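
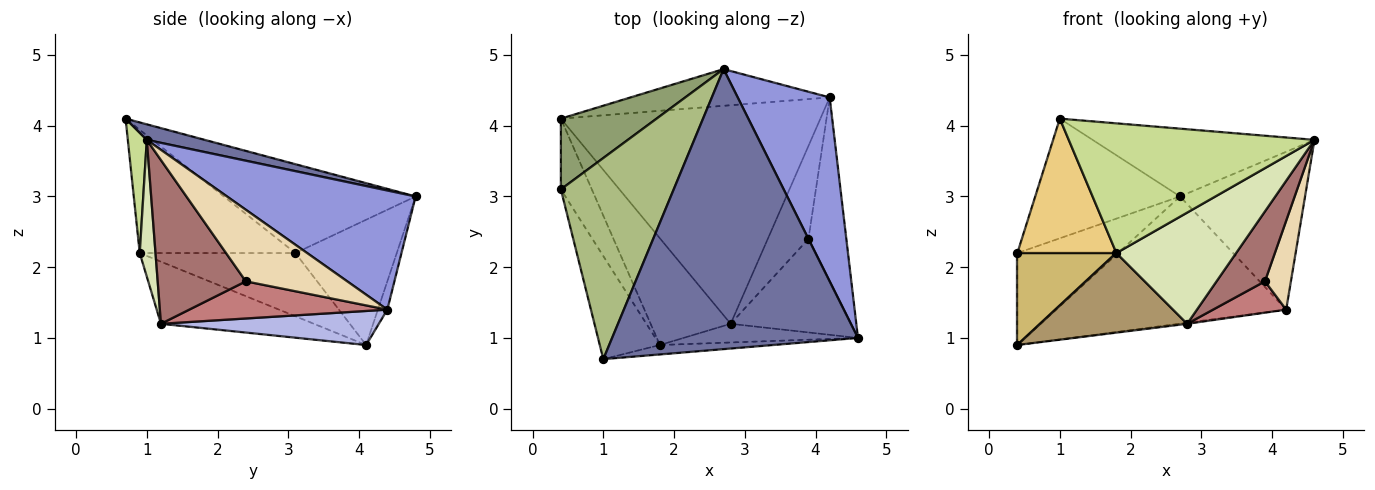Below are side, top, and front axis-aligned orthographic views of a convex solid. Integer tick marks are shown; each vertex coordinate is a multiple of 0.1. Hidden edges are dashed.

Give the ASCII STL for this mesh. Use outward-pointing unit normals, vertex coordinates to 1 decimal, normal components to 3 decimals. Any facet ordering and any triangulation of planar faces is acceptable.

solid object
 facet normal 0.061 0.235 0.970
  outer loop
   vertex 2.7 4.8 3.0
   vertex 1.0 0.7 4.1
   vertex 4.6 1.0 3.8
  endloop
 endfacet
 facet normal -0.039 0.960 -0.277
  outer loop
   vertex 4.2 4.4 1.4
   vertex 0.4 4.1 0.9
   vertex 2.7 4.8 3.0
  endloop
 endfacet
 facet normal 0.701 0.464 0.541
  outer loop
   vertex 4.2 4.4 1.4
   vertex 2.7 4.8 3.0
   vertex 4.6 1.0 3.8
  endloop
 endfacet
 facet normal 0.130 0.005 -0.991
  outer loop
   vertex 2.8 1.2 1.2
   vertex 0.4 4.1 0.9
   vertex 4.2 4.4 1.4
  endloop
 endfacet
 facet normal -0.624 0.620 0.477
  outer loop
   vertex 0.4 3.1 2.2
   vertex 2.7 4.8 3.0
   vertex 0.4 4.1 0.9
  endloop
 endfacet
 facet normal -0.560 0.423 0.712
  outer loop
   vertex 0.4 3.1 2.2
   vertex 1.0 0.7 4.1
   vertex 2.7 4.8 3.0
  endloop
 endfacet
 facet normal 0.077 -0.994 -0.072
  outer loop
   vertex 1.8 0.9 2.2
   vertex 4.6 1.0 3.8
   vertex 1.0 0.7 4.1
  endloop
 endfacet
 facet normal 0.129 -0.978 -0.164
  outer loop
   vertex 1.8 0.9 2.2
   vertex 2.8 1.2 1.2
   vertex 4.6 1.0 3.8
  endloop
 endfacet
 facet normal -0.528 -0.508 -0.681
  outer loop
   vertex 1.8 0.9 2.2
   vertex 0.4 4.1 0.9
   vertex 2.8 1.2 1.2
  endloop
 endfacet
 facet normal -0.780 -0.496 -0.382
  outer loop
   vertex 1.8 0.9 2.2
   vertex 0.4 3.1 2.2
   vertex 0.4 4.1 0.9
  endloop
 endfacet
 facet normal -0.780 -0.496 -0.381
  outer loop
   vertex 1.8 0.9 2.2
   vertex 1.0 0.7 4.1
   vertex 0.4 3.1 2.2
  endloop
 endfacet
 facet normal 0.862 -0.221 -0.456
  outer loop
   vertex 3.9 2.4 1.8
   vertex 4.2 4.4 1.4
   vertex 4.6 1.0 3.8
  endloop
 endfacet
 facet normal 0.737 -0.405 -0.541
  outer loop
   vertex 3.9 2.4 1.8
   vertex 4.6 1.0 3.8
   vertex 2.8 1.2 1.2
  endloop
 endfacet
 facet normal 0.654 -0.241 -0.717
  outer loop
   vertex 3.9 2.4 1.8
   vertex 2.8 1.2 1.2
   vertex 4.2 4.4 1.4
  endloop
 endfacet
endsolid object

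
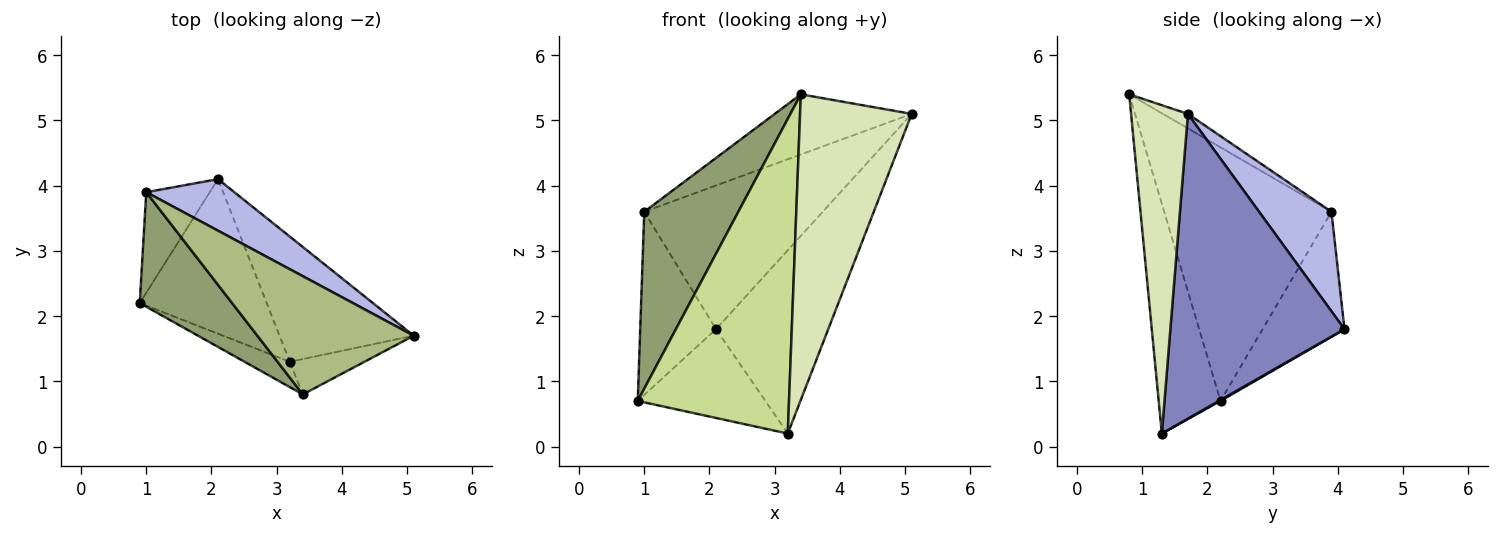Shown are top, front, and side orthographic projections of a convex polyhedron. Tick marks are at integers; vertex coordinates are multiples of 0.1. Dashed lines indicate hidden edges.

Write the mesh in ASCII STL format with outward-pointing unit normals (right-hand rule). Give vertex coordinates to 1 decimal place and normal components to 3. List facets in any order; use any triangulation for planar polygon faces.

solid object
 facet normal 0.006 0.498 -0.867
  outer loop
   vertex 3.2 1.3 0.2
   vertex 0.9 2.2 0.7
   vertex 2.1 4.1 1.8
  endloop
 endfacet
 facet normal 0.788 0.508 -0.347
  outer loop
   vertex 3.2 1.3 0.2
   vertex 2.1 4.1 1.8
   vertex 5.1 1.7 5.1
  endloop
 endfacet
 facet normal -0.688 0.637 -0.349
  outer loop
   vertex 1.0 3.9 3.6
   vertex 2.1 4.1 1.8
   vertex 0.9 2.2 0.7
  endloop
 endfacet
 facet normal 0.356 0.879 0.316
  outer loop
   vertex 1.0 3.9 3.6
   vertex 5.1 1.7 5.1
   vertex 2.1 4.1 1.8
  endloop
 endfacet
 facet normal -0.831 -0.467 0.303
  outer loop
   vertex 3.4 0.8 5.4
   vertex 1.0 3.9 3.6
   vertex 0.9 2.2 0.7
  endloop
 endfacet
 facet normal -0.082 0.452 0.888
  outer loop
   vertex 3.4 0.8 5.4
   vertex 5.1 1.7 5.1
   vertex 1.0 3.9 3.6
  endloop
 endfacet
 facet normal -0.377 -0.923 -0.074
  outer loop
   vertex 3.4 0.8 5.4
   vertex 0.9 2.2 0.7
   vertex 3.2 1.3 0.2
  endloop
 endfacet
 facet normal 0.451 -0.886 -0.103
  outer loop
   vertex 3.4 0.8 5.4
   vertex 3.2 1.3 0.2
   vertex 5.1 1.7 5.1
  endloop
 endfacet
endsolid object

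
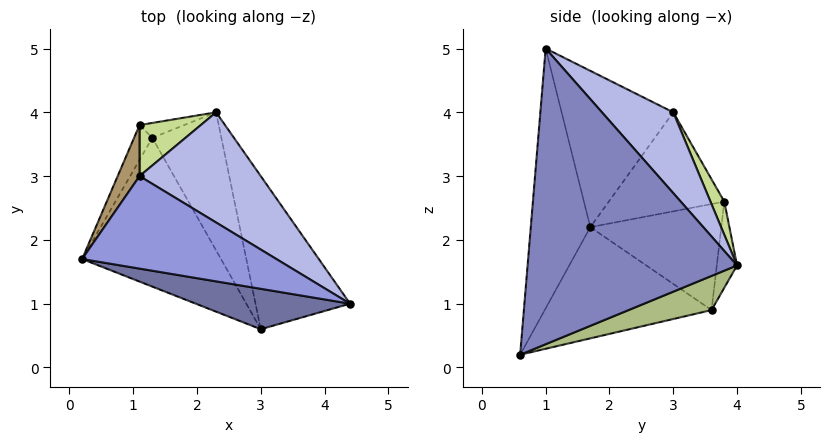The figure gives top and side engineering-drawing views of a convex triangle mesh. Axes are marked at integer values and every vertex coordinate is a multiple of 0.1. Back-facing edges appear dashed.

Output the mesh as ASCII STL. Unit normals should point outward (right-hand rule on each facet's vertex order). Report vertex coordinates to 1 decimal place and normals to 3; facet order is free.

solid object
 facet normal -0.263 -0.952 0.156
  outer loop
   vertex 3.0 0.6 0.2
   vertex 4.4 1.0 5.0
   vertex 0.2 1.7 2.2
  endloop
 endfacet
 facet normal 0.907 0.306 -0.290
  outer loop
   vertex 3.0 0.6 0.2
   vertex 2.3 4.0 1.6
   vertex 4.4 1.0 5.0
  endloop
 endfacet
 facet normal -0.527 -0.542 0.655
  outer loop
   vertex 1.1 3.0 4.0
   vertex 0.2 1.7 2.2
   vertex 4.4 1.0 5.0
  endloop
 endfacet
 facet normal 0.333 0.800 0.500
  outer loop
   vertex 1.1 3.0 4.0
   vertex 4.4 1.0 5.0
   vertex 2.3 4.0 1.6
  endloop
 endfacet
 facet normal -0.616 -0.170 -0.769
  outer loop
   vertex 1.3 3.6 0.9
   vertex 3.0 0.6 0.2
   vertex 0.2 1.7 2.2
  endloop
 endfacet
 facet normal 0.403 0.418 -0.814
  outer loop
   vertex 1.3 3.6 0.9
   vertex 2.3 4.0 1.6
   vertex 3.0 0.6 0.2
  endloop
 endfacet
 facet normal 0.260 0.838 0.479
  outer loop
   vertex 1.1 3.8 2.6
   vertex 1.1 3.0 4.0
   vertex 2.3 4.0 1.6
  endloop
 endfacet
 facet normal -0.279 0.949 -0.144
  outer loop
   vertex 1.1 3.8 2.6
   vertex 2.3 4.0 1.6
   vertex 1.3 3.6 0.9
  endloop
 endfacet
 facet normal -0.914 0.353 0.202
  outer loop
   vertex 1.1 3.8 2.6
   vertex 0.2 1.7 2.2
   vertex 1.1 3.0 4.0
  endloop
 endfacet
 facet normal -0.897 0.414 -0.154
  outer loop
   vertex 1.1 3.8 2.6
   vertex 1.3 3.6 0.9
   vertex 0.2 1.7 2.2
  endloop
 endfacet
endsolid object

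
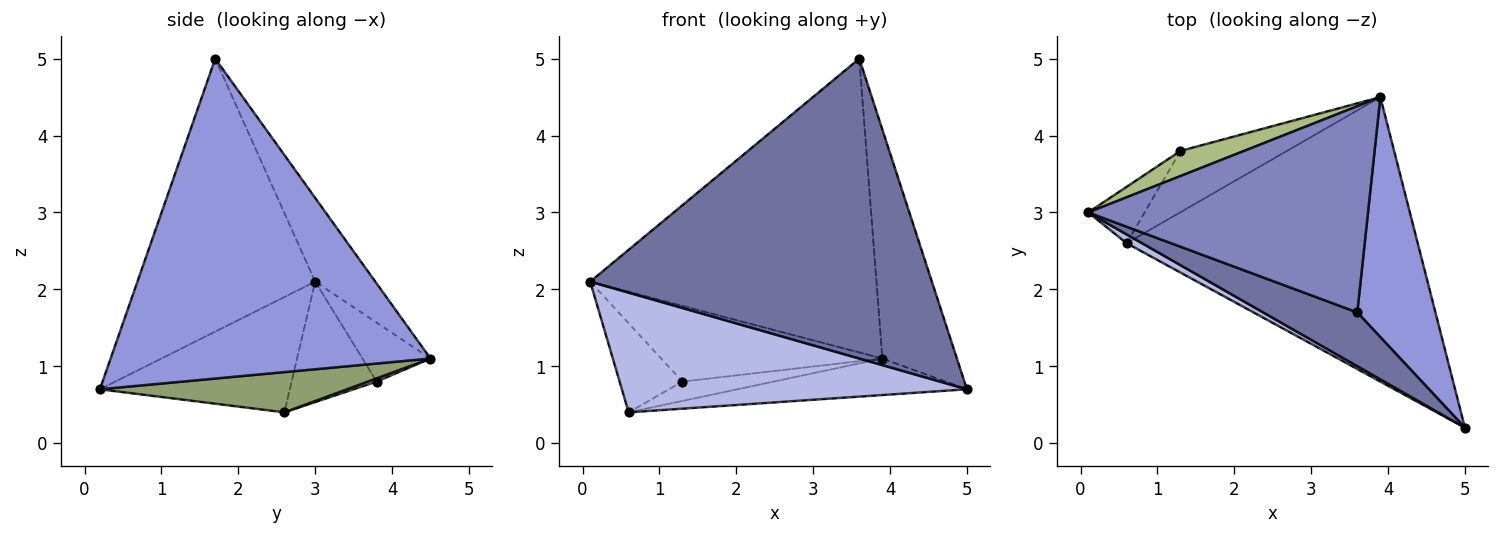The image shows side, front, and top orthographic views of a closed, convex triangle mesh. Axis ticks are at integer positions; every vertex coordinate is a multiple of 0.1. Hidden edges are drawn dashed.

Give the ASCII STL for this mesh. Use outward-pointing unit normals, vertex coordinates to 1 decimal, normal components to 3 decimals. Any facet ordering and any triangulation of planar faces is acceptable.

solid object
 facet normal -0.456 -0.876 0.157
  outer loop
   vertex 3.6 1.7 5.0
   vertex 0.1 3.0 2.1
   vertex 5.0 0.2 0.7
  endloop
 endfacet
 facet normal -0.169 0.807 0.566
  outer loop
   vertex 3.6 1.7 5.0
   vertex 3.9 4.5 1.1
   vertex 0.1 3.0 2.1
  endloop
 endfacet
 facet normal 0.947 0.221 0.231
  outer loop
   vertex 3.6 1.7 5.0
   vertex 5.0 0.2 0.7
   vertex 3.9 4.5 1.1
  endloop
 endfacet
 facet normal -0.481 -0.874 0.064
  outer loop
   vertex 0.6 2.6 0.4
   vertex 5.0 0.2 0.7
   vertex 0.1 3.0 2.1
  endloop
 endfacet
 facet normal 0.136 0.126 -0.983
  outer loop
   vertex 0.6 2.6 0.4
   vertex 3.9 4.5 1.1
   vertex 5.0 0.2 0.7
  endloop
 endfacet
 facet normal -0.280 0.911 0.302
  outer loop
   vertex 1.3 3.8 0.8
   vertex 0.1 3.0 2.1
   vertex 3.9 4.5 1.1
  endloop
 endfacet
 facet normal -0.753 0.556 -0.352
  outer loop
   vertex 1.3 3.8 0.8
   vertex 0.6 2.6 0.4
   vertex 0.1 3.0 2.1
  endloop
 endfacet
 facet normal 0.029 0.301 -0.953
  outer loop
   vertex 1.3 3.8 0.8
   vertex 3.9 4.5 1.1
   vertex 0.6 2.6 0.4
  endloop
 endfacet
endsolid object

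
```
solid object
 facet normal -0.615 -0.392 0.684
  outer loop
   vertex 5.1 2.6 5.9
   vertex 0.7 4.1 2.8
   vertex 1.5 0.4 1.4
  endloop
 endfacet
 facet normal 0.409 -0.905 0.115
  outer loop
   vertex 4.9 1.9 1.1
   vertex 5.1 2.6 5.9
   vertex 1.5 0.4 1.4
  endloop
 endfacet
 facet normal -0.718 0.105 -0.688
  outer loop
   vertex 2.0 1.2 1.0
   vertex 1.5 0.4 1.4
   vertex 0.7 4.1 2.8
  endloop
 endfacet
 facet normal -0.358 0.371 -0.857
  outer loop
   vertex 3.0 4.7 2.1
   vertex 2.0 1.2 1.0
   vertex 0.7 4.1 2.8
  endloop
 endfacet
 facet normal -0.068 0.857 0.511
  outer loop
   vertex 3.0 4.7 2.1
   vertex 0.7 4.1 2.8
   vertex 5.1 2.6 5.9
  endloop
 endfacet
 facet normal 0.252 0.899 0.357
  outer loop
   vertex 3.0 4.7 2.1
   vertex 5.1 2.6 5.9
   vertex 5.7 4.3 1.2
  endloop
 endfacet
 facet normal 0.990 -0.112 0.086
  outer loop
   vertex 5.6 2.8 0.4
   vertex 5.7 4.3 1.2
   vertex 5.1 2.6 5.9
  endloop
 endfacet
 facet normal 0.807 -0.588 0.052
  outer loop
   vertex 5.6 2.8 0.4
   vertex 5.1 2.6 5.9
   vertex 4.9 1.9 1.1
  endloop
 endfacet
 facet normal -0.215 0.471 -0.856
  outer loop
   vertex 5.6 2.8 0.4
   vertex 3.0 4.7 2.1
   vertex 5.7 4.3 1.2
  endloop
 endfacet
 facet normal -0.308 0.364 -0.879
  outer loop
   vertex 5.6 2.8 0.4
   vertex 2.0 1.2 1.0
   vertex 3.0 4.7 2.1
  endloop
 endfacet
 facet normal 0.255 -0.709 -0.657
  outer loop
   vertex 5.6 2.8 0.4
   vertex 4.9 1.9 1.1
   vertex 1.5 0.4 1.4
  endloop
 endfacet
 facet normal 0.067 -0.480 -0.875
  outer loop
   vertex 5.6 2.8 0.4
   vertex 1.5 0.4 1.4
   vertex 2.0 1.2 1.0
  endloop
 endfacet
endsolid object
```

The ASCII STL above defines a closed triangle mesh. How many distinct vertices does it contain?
8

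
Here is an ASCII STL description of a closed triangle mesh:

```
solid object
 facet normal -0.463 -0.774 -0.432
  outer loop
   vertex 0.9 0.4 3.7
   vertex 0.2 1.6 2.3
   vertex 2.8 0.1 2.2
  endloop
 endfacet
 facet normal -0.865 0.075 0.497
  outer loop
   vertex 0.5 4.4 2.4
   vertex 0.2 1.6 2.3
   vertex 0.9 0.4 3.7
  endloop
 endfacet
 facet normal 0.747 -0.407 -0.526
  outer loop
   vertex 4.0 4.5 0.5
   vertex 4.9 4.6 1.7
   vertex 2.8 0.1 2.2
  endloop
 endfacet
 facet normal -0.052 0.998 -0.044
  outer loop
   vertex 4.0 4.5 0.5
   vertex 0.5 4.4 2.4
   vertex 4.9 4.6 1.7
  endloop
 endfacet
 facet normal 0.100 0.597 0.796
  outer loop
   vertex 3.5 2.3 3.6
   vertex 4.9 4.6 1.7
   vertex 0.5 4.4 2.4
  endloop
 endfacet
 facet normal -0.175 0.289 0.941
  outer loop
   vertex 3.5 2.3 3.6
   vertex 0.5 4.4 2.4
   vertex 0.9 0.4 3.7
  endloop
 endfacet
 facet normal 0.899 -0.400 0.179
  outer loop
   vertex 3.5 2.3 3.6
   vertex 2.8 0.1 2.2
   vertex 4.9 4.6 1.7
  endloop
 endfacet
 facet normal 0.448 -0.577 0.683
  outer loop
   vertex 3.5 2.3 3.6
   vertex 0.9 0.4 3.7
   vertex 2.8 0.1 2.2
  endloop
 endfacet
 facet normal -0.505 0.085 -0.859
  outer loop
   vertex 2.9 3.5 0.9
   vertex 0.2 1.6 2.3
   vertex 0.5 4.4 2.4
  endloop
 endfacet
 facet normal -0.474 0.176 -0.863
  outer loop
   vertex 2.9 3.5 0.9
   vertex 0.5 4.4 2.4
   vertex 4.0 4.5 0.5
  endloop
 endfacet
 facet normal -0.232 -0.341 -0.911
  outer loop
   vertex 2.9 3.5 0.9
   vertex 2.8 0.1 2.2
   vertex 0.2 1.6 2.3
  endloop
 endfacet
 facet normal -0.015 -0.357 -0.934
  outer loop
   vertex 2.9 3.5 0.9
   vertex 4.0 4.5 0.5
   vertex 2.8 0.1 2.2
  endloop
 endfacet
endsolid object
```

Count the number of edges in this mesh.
18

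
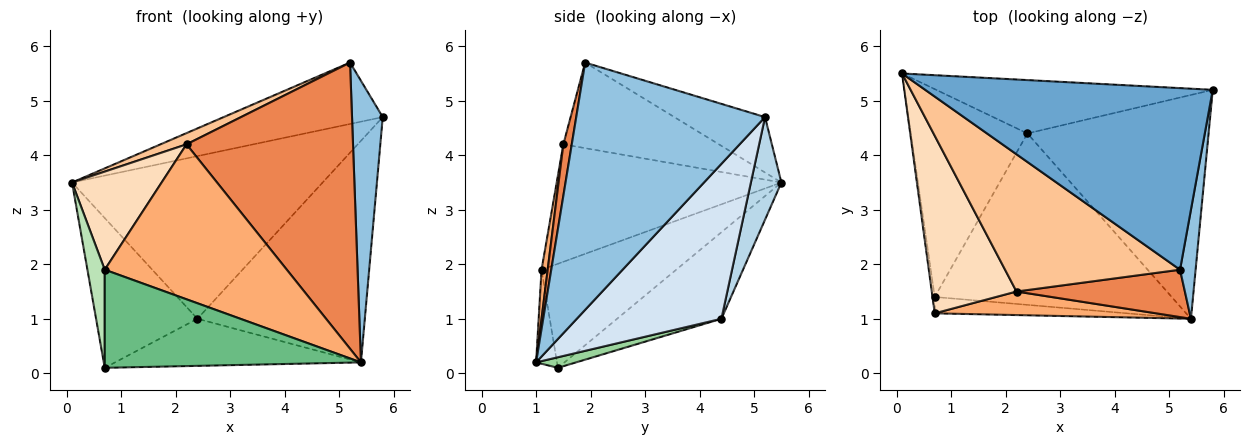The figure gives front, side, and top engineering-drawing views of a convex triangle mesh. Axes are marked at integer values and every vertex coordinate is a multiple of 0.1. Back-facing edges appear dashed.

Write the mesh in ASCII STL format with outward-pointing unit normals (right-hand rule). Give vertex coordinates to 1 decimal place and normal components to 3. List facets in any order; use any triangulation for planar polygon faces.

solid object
 facet normal -0.180 0.315 0.932
  outer loop
   vertex 5.2 1.9 5.7
   vertex 5.8 5.2 4.7
   vertex 0.1 5.5 3.5
  endloop
 endfacet
 facet normal 0.985 -0.160 0.062
  outer loop
   vertex 5.2 1.9 5.7
   vertex 5.4 1.0 0.2
   vertex 5.8 5.2 4.7
  endloop
 endfacet
 facet normal 0.115 0.944 -0.310
  outer loop
   vertex 2.4 4.4 1.0
   vertex 0.1 5.5 3.5
   vertex 5.8 5.2 4.7
  endloop
 endfacet
 facet normal 0.519 0.601 -0.607
  outer loop
   vertex 2.4 4.4 1.0
   vertex 5.8 5.2 4.7
   vertex 5.4 1.0 0.2
  endloop
 endfacet
 facet normal 0.050 -0.985 0.163
  outer loop
   vertex 2.2 1.5 4.2
   vertex 5.4 1.0 0.2
   vertex 5.2 1.9 5.7
  endloop
 endfacet
 facet normal 0.033 -0.988 0.150
  outer loop
   vertex 2.2 1.5 4.2
   vertex 0.7 1.1 1.9
   vertex 5.4 1.0 0.2
  endloop
 endfacet
 facet normal -0.438 -0.073 0.896
  outer loop
   vertex 2.2 1.5 4.2
   vertex 5.2 1.9 5.7
   vertex 0.1 5.5 3.5
  endloop
 endfacet
 facet normal -0.772 -0.308 0.557
  outer loop
   vertex 2.2 1.5 4.2
   vertex 0.1 5.5 3.5
   vertex 0.7 1.1 1.9
  endloop
 endfacet
 facet normal -0.080 -0.983 -0.164
  outer loop
   vertex 0.7 1.4 0.1
   vertex 5.4 1.0 0.2
   vertex 0.7 1.1 1.9
  endloop
 endfacet
 facet normal 0.043 0.265 -0.963
  outer loop
   vertex 0.7 1.4 0.1
   vertex 2.4 4.4 1.0
   vertex 5.4 1.0 0.2
  endloop
 endfacet
 facet normal -0.992 -0.127 -0.021
  outer loop
   vertex 0.7 1.4 0.1
   vertex 0.7 1.1 1.9
   vertex 0.1 5.5 3.5
  endloop
 endfacet
 facet normal -0.516 0.501 -0.695
  outer loop
   vertex 0.7 1.4 0.1
   vertex 0.1 5.5 3.5
   vertex 2.4 4.4 1.0
  endloop
 endfacet
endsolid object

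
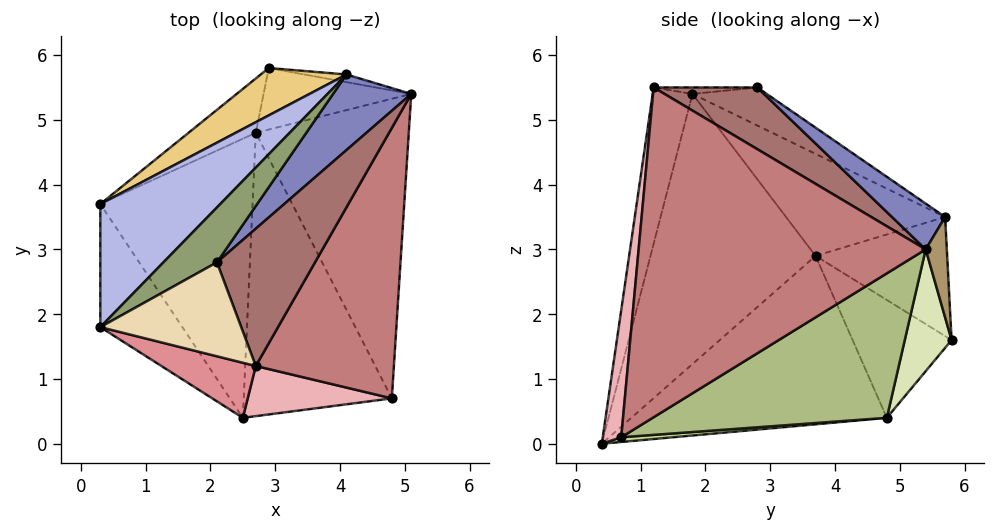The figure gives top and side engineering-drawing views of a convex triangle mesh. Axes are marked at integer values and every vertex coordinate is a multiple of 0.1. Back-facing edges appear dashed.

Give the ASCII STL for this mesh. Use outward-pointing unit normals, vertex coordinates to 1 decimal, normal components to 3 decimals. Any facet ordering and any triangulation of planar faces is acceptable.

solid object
 facet normal -0.739 0.094 -0.668
  outer loop
   vertex 2.7 4.8 0.4
   vertex 2.5 0.4 0.0
   vertex 0.3 3.7 2.9
  endloop
 endfacet
 facet normal 0.491 0.239 0.838
  outer loop
   vertex 4.1 5.7 3.5
   vertex 2.1 2.8 5.5
   vertex 5.1 5.4 3.0
  endloop
 endfacet
 facet normal -0.894 -0.357 -0.271
  outer loop
   vertex 0.3 1.8 5.4
   vertex 0.3 3.7 2.9
   vertex 2.5 0.4 0.0
  endloop
 endfacet
 facet normal -0.458 0.708 0.538
  outer loop
   vertex 0.3 1.8 5.4
   vertex 4.1 5.7 3.5
   vertex 0.3 3.7 2.9
  endloop
 endfacet
 facet normal -0.418 0.693 0.587
  outer loop
   vertex 0.3 1.8 5.4
   vertex 2.1 2.8 5.5
   vertex 4.1 5.7 3.5
  endloop
 endfacet
 facet normal 0.636 0.375 -0.674
  outer loop
   vertex 4.8 0.7 0.1
   vertex 2.7 4.8 0.4
   vertex 5.1 5.4 3.0
  endloop
 endfacet
 facet normal 0.032 0.089 -0.996
  outer loop
   vertex 4.8 0.7 0.1
   vertex 2.5 0.4 0.0
   vertex 2.7 4.8 0.4
  endloop
 endfacet
 facet normal 0.497 0.624 -0.603
  outer loop
   vertex 2.9 5.8 1.6
   vertex 5.1 5.4 3.0
   vertex 2.7 4.8 0.4
  endloop
 endfacet
 facet normal 0.239 0.966 -0.100
  outer loop
   vertex 2.9 5.8 1.6
   vertex 4.1 5.7 3.5
   vertex 5.1 5.4 3.0
  endloop
 endfacet
 facet normal -0.689 0.609 -0.393
  outer loop
   vertex 2.9 5.8 1.6
   vertex 2.7 4.8 0.4
   vertex 0.3 3.7 2.9
  endloop
 endfacet
 facet normal -0.479 0.807 0.345
  outer loop
   vertex 2.9 5.8 1.6
   vertex 0.3 3.7 2.9
   vertex 4.1 5.7 3.5
  endloop
 endfacet
 facet normal -0.046 -0.017 0.999
  outer loop
   vertex 2.7 1.2 5.5
   vertex 2.1 2.8 5.5
   vertex 0.3 1.8 5.4
  endloop
 endfacet
 facet normal 0.522 0.196 0.830
  outer loop
   vertex 2.7 1.2 5.5
   vertex 5.1 5.4 3.0
   vertex 2.1 2.8 5.5
  endloop
 endfacet
 facet normal 0.884 -0.285 0.370
  outer loop
   vertex 2.7 1.2 5.5
   vertex 4.8 0.7 0.1
   vertex 5.1 5.4 3.0
  endloop
 endfacet
 facet normal -0.246 -0.958 0.148
  outer loop
   vertex 2.7 1.2 5.5
   vertex 0.3 1.8 5.4
   vertex 2.5 0.4 0.0
  endloop
 endfacet
 facet normal 0.122 -0.983 0.139
  outer loop
   vertex 2.7 1.2 5.5
   vertex 2.5 0.4 0.0
   vertex 4.8 0.7 0.1
  endloop
 endfacet
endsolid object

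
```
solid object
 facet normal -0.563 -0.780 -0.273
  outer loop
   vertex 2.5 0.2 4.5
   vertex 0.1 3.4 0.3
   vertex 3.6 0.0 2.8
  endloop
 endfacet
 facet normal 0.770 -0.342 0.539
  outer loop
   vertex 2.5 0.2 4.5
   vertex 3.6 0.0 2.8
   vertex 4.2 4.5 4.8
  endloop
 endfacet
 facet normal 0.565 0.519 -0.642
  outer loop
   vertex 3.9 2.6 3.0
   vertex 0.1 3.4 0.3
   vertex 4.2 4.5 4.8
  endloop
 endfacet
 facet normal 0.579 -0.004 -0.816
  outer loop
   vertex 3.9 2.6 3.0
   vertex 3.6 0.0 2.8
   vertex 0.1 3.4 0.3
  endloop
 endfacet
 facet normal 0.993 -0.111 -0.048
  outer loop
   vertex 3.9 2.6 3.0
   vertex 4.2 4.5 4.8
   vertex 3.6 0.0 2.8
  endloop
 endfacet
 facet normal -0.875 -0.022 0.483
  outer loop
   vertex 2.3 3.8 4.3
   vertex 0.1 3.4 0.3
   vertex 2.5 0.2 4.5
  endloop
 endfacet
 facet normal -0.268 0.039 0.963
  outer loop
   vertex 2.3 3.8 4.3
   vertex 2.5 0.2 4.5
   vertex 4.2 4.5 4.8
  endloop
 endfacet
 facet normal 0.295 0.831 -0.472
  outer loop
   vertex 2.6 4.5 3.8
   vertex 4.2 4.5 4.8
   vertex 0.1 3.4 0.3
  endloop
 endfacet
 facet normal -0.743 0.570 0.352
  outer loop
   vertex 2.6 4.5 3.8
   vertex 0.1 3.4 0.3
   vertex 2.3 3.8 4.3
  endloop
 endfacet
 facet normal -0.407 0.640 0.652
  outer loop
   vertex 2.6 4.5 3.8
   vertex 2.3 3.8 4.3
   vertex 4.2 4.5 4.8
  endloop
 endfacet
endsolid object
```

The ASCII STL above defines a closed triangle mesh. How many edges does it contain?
15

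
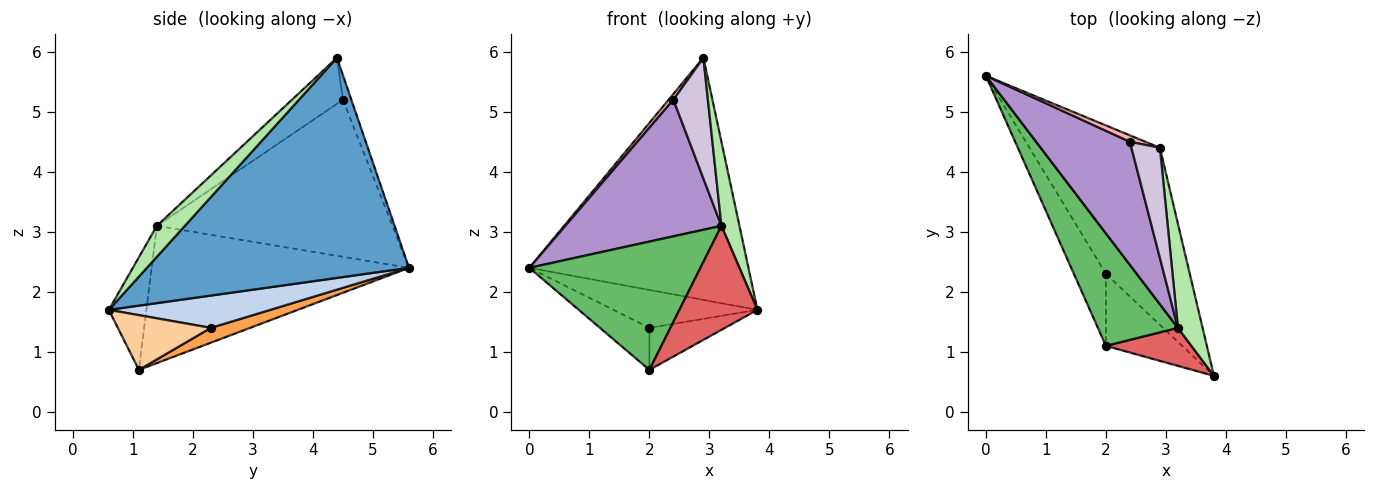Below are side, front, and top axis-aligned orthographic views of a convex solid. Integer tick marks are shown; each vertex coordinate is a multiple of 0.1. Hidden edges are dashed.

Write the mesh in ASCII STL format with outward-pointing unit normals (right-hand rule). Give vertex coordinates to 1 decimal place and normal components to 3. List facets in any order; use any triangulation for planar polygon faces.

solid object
 facet normal 0.708 0.592 -0.384
  outer loop
   vertex 2.9 4.4 5.9
   vertex 3.8 0.6 1.7
   vertex 0.0 5.6 2.4
  endloop
 endfacet
 facet normal 0.610 0.544 -0.576
  outer loop
   vertex 2.0 2.3 1.4
   vertex 0.0 5.6 2.4
   vertex 3.8 0.6 1.7
  endloop
 endfacet
 facet normal 0.371 0.468 -0.802
  outer loop
   vertex 2.0 2.3 1.4
   vertex 2.0 1.1 0.7
   vertex 0.0 5.6 2.4
  endloop
 endfacet
 facet normal 0.527 0.428 -0.734
  outer loop
   vertex 2.0 2.3 1.4
   vertex 3.8 0.6 1.7
   vertex 2.0 1.1 0.7
  endloop
 endfacet
 facet normal -0.749 -0.498 0.437
  outer loop
   vertex 3.2 1.4 3.1
   vertex 0.0 5.6 2.4
   vertex 2.0 1.1 0.7
  endloop
 endfacet
 facet normal 0.699 -0.449 0.556
  outer loop
   vertex 3.2 1.4 3.1
   vertex 3.8 0.6 1.7
   vertex 2.9 4.4 5.9
  endloop
 endfacet
 facet normal -0.412 -0.856 0.313
  outer loop
   vertex 3.2 1.4 3.1
   vertex 2.0 1.1 0.7
   vertex 3.8 0.6 1.7
  endloop
 endfacet
 facet normal -0.761 -0.435 0.481
  outer loop
   vertex 2.4 4.5 5.2
   vertex 2.9 4.4 5.9
   vertex 0.0 5.6 2.4
  endloop
 endfacet
 facet normal -0.746 -0.494 0.446
  outer loop
   vertex 2.4 4.5 5.2
   vertex 0.0 5.6 2.4
   vertex 3.2 1.4 3.1
  endloop
 endfacet
 facet normal -0.737 -0.499 0.455
  outer loop
   vertex 2.4 4.5 5.2
   vertex 3.2 1.4 3.1
   vertex 2.9 4.4 5.9
  endloop
 endfacet
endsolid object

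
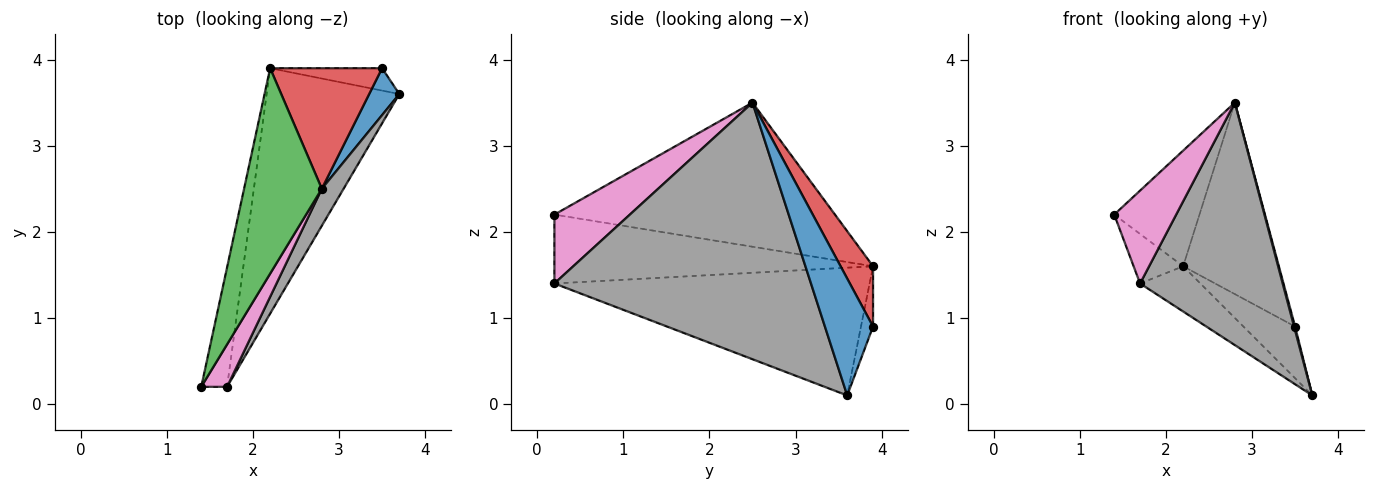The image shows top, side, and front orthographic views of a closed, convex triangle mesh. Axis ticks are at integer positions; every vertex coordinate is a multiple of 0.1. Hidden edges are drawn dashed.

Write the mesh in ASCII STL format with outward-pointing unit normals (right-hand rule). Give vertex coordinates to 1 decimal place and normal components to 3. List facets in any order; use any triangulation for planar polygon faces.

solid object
 facet normal 0.968 -0.020 0.250
  outer loop
   vertex 2.8 2.5 3.5
   vertex 3.7 3.6 0.1
   vertex 3.5 3.9 0.9
  endloop
 endfacet
 facet normal -0.209 0.897 -0.389
  outer loop
   vertex 2.2 3.9 1.6
   vertex 3.5 3.9 0.9
   vertex 3.7 3.6 0.1
  endloop
 endfacet
 facet normal -0.850 0.258 0.459
  outer loop
   vertex 2.2 3.9 1.6
   vertex 1.4 0.2 2.2
   vertex 2.8 2.5 3.5
  endloop
 endfacet
 facet normal 0.276 0.813 0.512
  outer loop
   vertex 2.2 3.9 1.6
   vertex 2.8 2.5 3.5
   vertex 3.5 3.9 0.9
  endloop
 endfacet
 facet normal -0.927 0.144 -0.347
  outer loop
   vertex 1.7 0.2 1.4
   vertex 1.4 0.2 2.2
   vertex 2.2 3.9 1.6
  endloop
 endfacet
 facet normal -0.688 0.132 -0.714
  outer loop
   vertex 1.7 0.2 1.4
   vertex 2.2 3.9 1.6
   vertex 3.7 3.6 0.1
  endloop
 endfacet
 facet normal 0.742 -0.609 0.278
  outer loop
   vertex 1.7 0.2 1.4
   vertex 2.8 2.5 3.5
   vertex 1.4 0.2 2.2
  endloop
 endfacet
 facet normal 0.872 -0.484 0.074
  outer loop
   vertex 1.7 0.2 1.4
   vertex 3.7 3.6 0.1
   vertex 2.8 2.5 3.5
  endloop
 endfacet
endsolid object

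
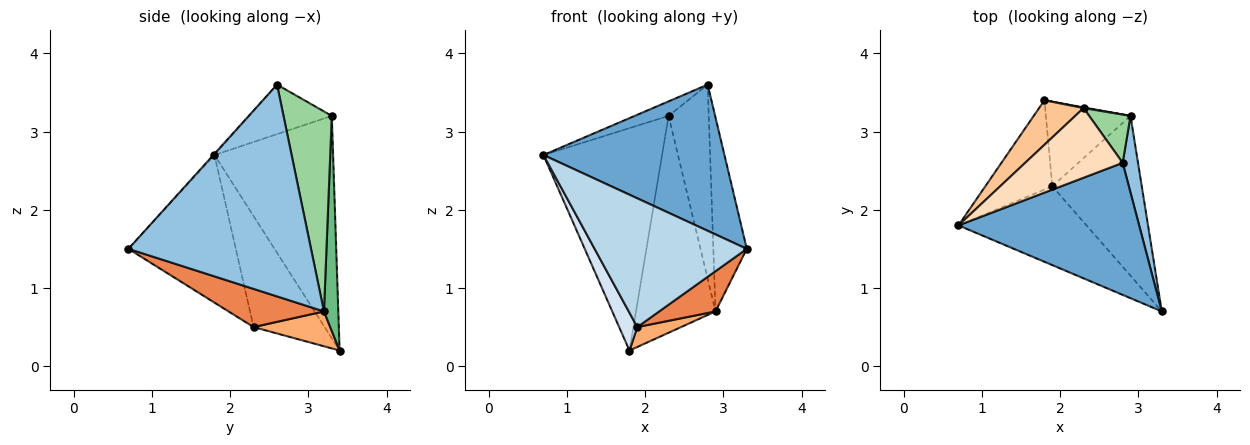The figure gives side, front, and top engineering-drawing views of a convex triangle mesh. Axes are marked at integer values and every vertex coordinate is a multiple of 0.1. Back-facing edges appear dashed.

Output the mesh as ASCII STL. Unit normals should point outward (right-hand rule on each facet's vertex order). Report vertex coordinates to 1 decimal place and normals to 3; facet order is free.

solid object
 facet normal -0.005 -0.742 0.670
  outer loop
   vertex 2.8 2.6 3.6
   vertex 0.7 1.8 2.7
   vertex 3.3 0.7 1.5
  endloop
 endfacet
 facet normal 0.981 0.180 0.071
  outer loop
   vertex 2.9 3.2 0.7
   vertex 2.8 2.6 3.6
   vertex 3.3 0.7 1.5
  endloop
 endfacet
 facet normal -0.516 -0.731 -0.447
  outer loop
   vertex 1.9 2.3 0.5
   vertex 3.3 0.7 1.5
   vertex 0.7 1.8 2.7
  endloop
 endfacet
 facet normal -0.836 -0.214 -0.505
  outer loop
   vertex 1.9 2.3 0.5
   vertex 0.7 1.8 2.7
   vertex 1.8 3.4 0.2
  endloop
 endfacet
 facet normal 0.382 -0.226 -0.896
  outer loop
   vertex 1.9 2.3 0.5
   vertex 2.9 3.2 0.7
   vertex 3.3 0.7 1.5
  endloop
 endfacet
 facet normal 0.372 -0.213 -0.904
  outer loop
   vertex 1.9 2.3 0.5
   vertex 1.8 3.4 0.2
   vertex 2.9 3.2 0.7
  endloop
 endfacet
 facet normal -0.700 0.700 0.140
  outer loop
   vertex 2.3 3.3 3.2
   vertex 1.8 3.4 0.2
   vertex 0.7 1.8 2.7
  endloop
 endfacet
 facet normal -0.445 0.183 0.877
  outer loop
   vertex 2.3 3.3 3.2
   vertex 0.7 1.8 2.7
   vertex 2.8 2.6 3.6
  endloop
 endfacet
 facet normal 0.177 0.984 0.003
  outer loop
   vertex 2.3 3.3 3.2
   vertex 2.9 3.2 0.7
   vertex 1.8 3.4 0.2
  endloop
 endfacet
 facet normal 0.759 0.632 0.157
  outer loop
   vertex 2.3 3.3 3.2
   vertex 2.8 2.6 3.6
   vertex 2.9 3.2 0.7
  endloop
 endfacet
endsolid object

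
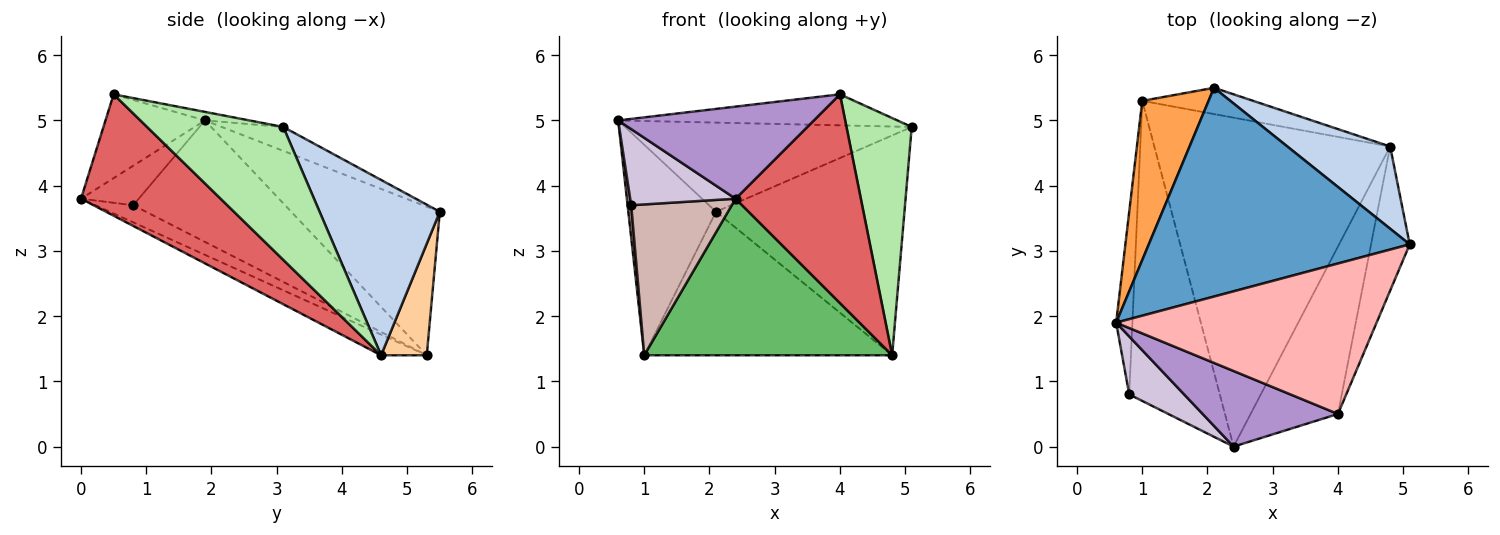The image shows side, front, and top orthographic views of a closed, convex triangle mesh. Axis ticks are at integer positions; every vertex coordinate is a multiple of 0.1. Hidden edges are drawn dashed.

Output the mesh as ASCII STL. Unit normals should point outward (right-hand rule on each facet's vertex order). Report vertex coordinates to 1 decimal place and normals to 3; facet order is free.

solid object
 facet normal -0.084 0.391 0.916
  outer loop
   vertex 2.1 5.5 3.6
   vertex 0.6 1.9 5.0
   vertex 5.1 3.1 4.9
  endloop
 endfacet
 facet normal 0.513 0.804 0.301
  outer loop
   vertex 4.8 4.6 1.4
   vertex 2.1 5.5 3.6
   vertex 5.1 3.1 4.9
  endloop
 endfacet
 facet normal -0.804 0.474 0.359
  outer loop
   vertex 1.0 5.3 1.4
   vertex 0.6 1.9 5.0
   vertex 2.1 5.5 3.6
  endloop
 endfacet
 facet normal 0.178 0.968 -0.177
  outer loop
   vertex 1.0 5.3 1.4
   vertex 2.1 5.5 3.6
   vertex 4.8 4.6 1.4
  endloop
 endfacet
 facet normal -0.079 -0.428 -0.900
  outer loop
   vertex 1.0 5.3 1.4
   vertex 4.8 4.6 1.4
   vertex 2.4 0.0 3.8
  endloop
 endfacet
 facet normal 0.872 -0.418 -0.254
  outer loop
   vertex 4.0 0.5 5.4
   vertex 4.8 4.6 1.4
   vertex 5.1 3.1 4.9
  endloop
 endfacet
 facet normal 0.656 -0.589 -0.472
  outer loop
   vertex 4.0 0.5 5.4
   vertex 2.4 0.0 3.8
   vertex 4.8 4.6 1.4
  endloop
 endfacet
 facet normal -0.032 0.202 0.979
  outer loop
   vertex 4.0 0.5 5.4
   vertex 5.1 3.1 4.9
   vertex 0.6 1.9 5.0
  endloop
 endfacet
 facet normal -0.366 -0.719 0.591
  outer loop
   vertex 4.0 0.5 5.4
   vertex 0.6 1.9 5.0
   vertex 2.4 0.0 3.8
  endloop
 endfacet
 facet normal -0.399 -0.729 0.556
  outer loop
   vertex 0.8 0.8 3.7
   vertex 2.4 0.0 3.8
   vertex 0.6 1.9 5.0
  endloop
 endfacet
 facet normal -0.991 -0.024 -0.132
  outer loop
   vertex 0.8 0.8 3.7
   vertex 0.6 1.9 5.0
   vertex 1.0 5.3 1.4
  endloop
 endfacet
 facet normal -0.166 -0.443 -0.881
  outer loop
   vertex 0.8 0.8 3.7
   vertex 1.0 5.3 1.4
   vertex 2.4 0.0 3.8
  endloop
 endfacet
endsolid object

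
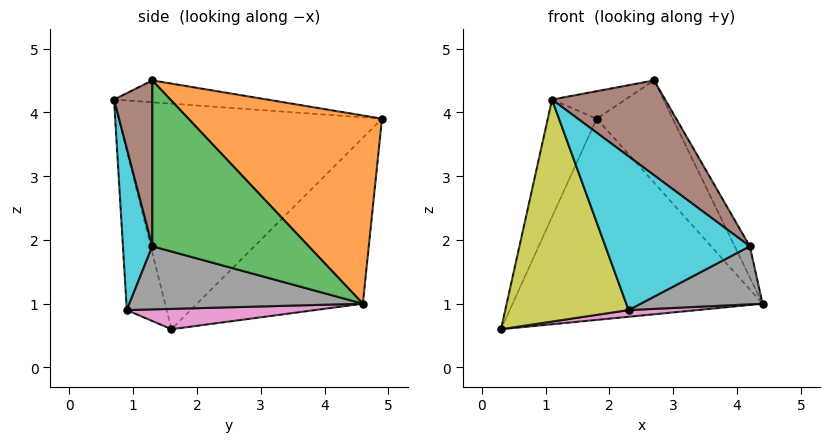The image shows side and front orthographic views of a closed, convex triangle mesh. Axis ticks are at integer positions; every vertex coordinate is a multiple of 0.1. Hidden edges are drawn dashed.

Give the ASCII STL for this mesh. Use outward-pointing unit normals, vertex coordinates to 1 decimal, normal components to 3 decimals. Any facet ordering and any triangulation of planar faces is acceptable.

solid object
 facet normal -0.478 0.720 -0.503
  outer loop
   vertex 1.8 4.9 3.9
   vertex 4.4 4.6 1.0
   vertex 0.3 1.6 0.6
  endloop
 endfacet
 facet normal 0.728 0.286 0.623
  outer loop
   vertex 2.7 1.3 4.5
   vertex 4.4 4.6 1.0
   vertex 1.8 4.9 3.9
  endloop
 endfacet
 facet normal 0.863 0.083 0.498
  outer loop
   vertex 4.2 1.3 1.9
   vertex 4.4 4.6 1.0
   vertex 2.7 1.3 4.5
  endloop
 endfacet
 facet normal -0.951 0.177 0.255
  outer loop
   vertex 1.1 0.7 4.2
   vertex 1.8 4.9 3.9
   vertex 0.3 1.6 0.6
  endloop
 endfacet
 facet normal -0.222 0.106 0.969
  outer loop
   vertex 1.1 0.7 4.2
   vertex 2.7 1.3 4.5
   vertex 1.8 4.9 3.9
  endloop
 endfacet
 facet normal 0.315 -0.931 0.182
  outer loop
   vertex 1.1 0.7 4.2
   vertex 4.2 1.3 1.9
   vertex 2.7 1.3 4.5
  endloop
 endfacet
 facet normal 0.132 -0.048 -0.990
  outer loop
   vertex 2.3 0.9 0.9
   vertex 0.3 1.6 0.6
   vertex 4.4 4.6 1.0
  endloop
 endfacet
 facet normal 0.492 -0.257 -0.832
  outer loop
   vertex 2.3 0.9 0.9
   vertex 4.4 4.6 1.0
   vertex 4.2 1.3 1.9
  endloop
 endfacet
 facet normal -0.303 -0.938 -0.167
  outer loop
   vertex 2.3 0.9 0.9
   vertex 1.1 0.7 4.2
   vertex 0.3 1.6 0.6
  endloop
 endfacet
 facet normal 0.199 -0.980 0.013
  outer loop
   vertex 2.3 0.9 0.9
   vertex 4.2 1.3 1.9
   vertex 1.1 0.7 4.2
  endloop
 endfacet
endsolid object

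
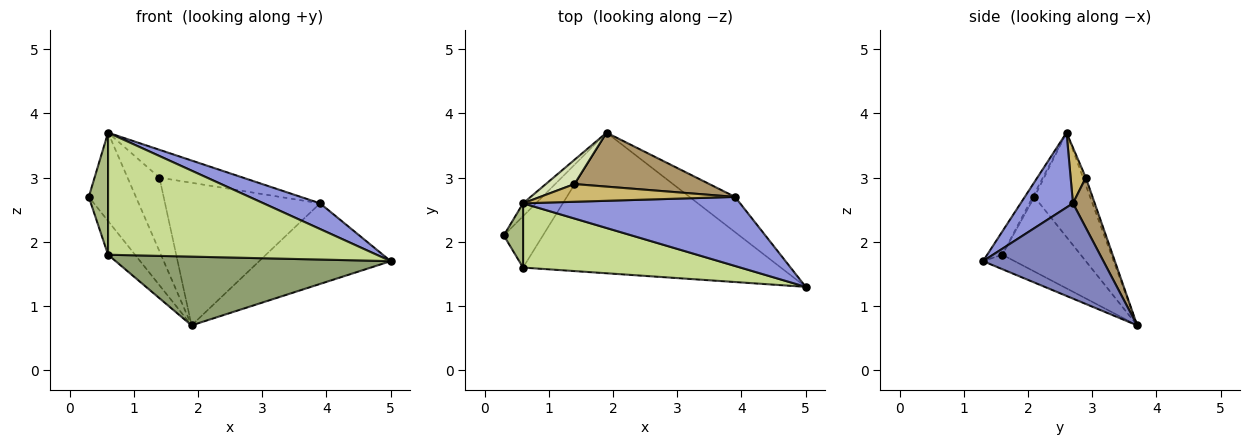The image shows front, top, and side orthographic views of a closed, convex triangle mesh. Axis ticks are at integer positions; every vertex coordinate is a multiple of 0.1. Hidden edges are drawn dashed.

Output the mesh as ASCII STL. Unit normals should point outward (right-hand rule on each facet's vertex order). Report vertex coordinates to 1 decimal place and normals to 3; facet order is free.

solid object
 facet normal -0.760 0.643 -0.094
  outer loop
   vertex 0.6 2.6 3.7
   vertex 1.9 3.7 0.7
   vertex 0.3 2.1 2.7
  endloop
 endfacet
 facet normal 0.643 0.702 -0.307
  outer loop
   vertex 3.9 2.7 2.6
   vertex 5.0 1.3 1.7
   vertex 1.9 3.7 0.7
  endloop
 endfacet
 facet normal 0.307 -0.332 0.892
  outer loop
   vertex 3.9 2.7 2.6
   vertex 0.6 2.6 3.7
   vertex 5.0 1.3 1.7
  endloop
 endfacet
 facet normal -0.847 0.292 -0.444
  outer loop
   vertex 0.6 1.6 1.8
   vertex 0.3 2.1 2.7
   vertex 1.9 3.7 0.7
  endloop
 endfacet
 facet normal -0.050 -0.439 -0.897
  outer loop
   vertex 0.6 1.6 1.8
   vertex 1.9 3.7 0.7
   vertex 5.0 1.3 1.7
  endloop
 endfacet
 facet normal -0.077 -0.882 0.464
  outer loop
   vertex 0.6 1.6 1.8
   vertex 0.6 2.6 3.7
   vertex 0.3 2.1 2.7
  endloop
 endfacet
 facet normal -0.050 -0.884 0.465
  outer loop
   vertex 0.6 1.6 1.8
   vertex 5.0 1.3 1.7
   vertex 0.6 2.6 3.7
  endloop
 endfacet
 facet normal -0.083 0.947 0.311
  outer loop
   vertex 1.4 2.9 3.0
   vertex 1.9 3.7 0.7
   vertex 0.6 2.6 3.7
  endloop
 endfacet
 facet normal 0.130 0.927 0.351
  outer loop
   vertex 1.4 2.9 3.0
   vertex 3.9 2.7 2.6
   vertex 1.9 3.7 0.7
  endloop
 endfacet
 facet normal 0.152 0.834 0.531
  outer loop
   vertex 1.4 2.9 3.0
   vertex 0.6 2.6 3.7
   vertex 3.9 2.7 2.6
  endloop
 endfacet
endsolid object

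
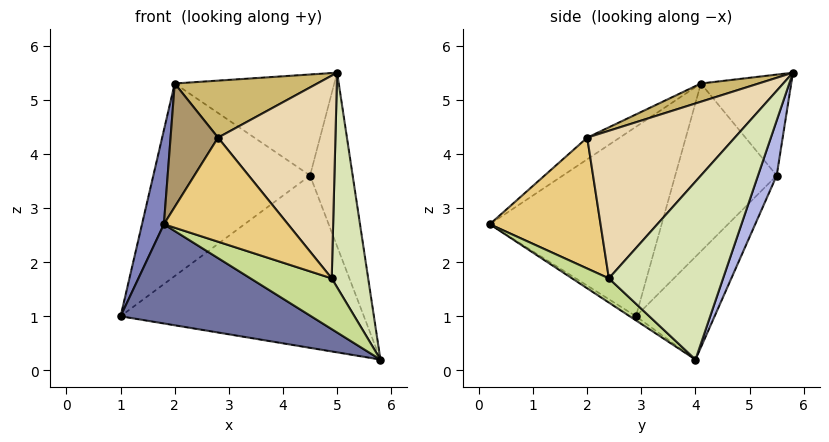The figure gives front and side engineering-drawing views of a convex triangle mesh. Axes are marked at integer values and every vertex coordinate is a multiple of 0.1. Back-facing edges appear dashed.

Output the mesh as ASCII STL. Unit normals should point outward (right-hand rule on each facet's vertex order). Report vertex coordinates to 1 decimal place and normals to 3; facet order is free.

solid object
 facet normal -0.018 -0.536 -0.844
  outer loop
   vertex 1.8 0.2 2.7
   vertex 1.0 2.9 1.0
   vertex 5.8 4.0 0.2
  endloop
 endfacet
 facet normal -0.959 -0.122 0.257
  outer loop
   vertex 2.0 4.1 5.3
   vertex 1.0 2.9 1.0
   vertex 1.8 0.2 2.7
  endloop
 endfacet
 facet normal -0.271 0.838 -0.473
  outer loop
   vertex 4.5 5.5 3.6
   vertex 5.8 4.0 0.2
   vertex 1.0 2.9 1.0
  endloop
 endfacet
 facet normal 0.390 0.888 -0.243
  outer loop
   vertex 4.5 5.5 3.6
   vertex 5.0 5.8 5.5
   vertex 5.8 4.0 0.2
  endloop
 endfacet
 facet normal -0.540 0.835 -0.107
  outer loop
   vertex 4.5 5.5 3.6
   vertex 1.0 2.9 1.0
   vertex 2.0 4.1 5.3
  endloop
 endfacet
 facet normal -0.493 0.870 -0.008
  outer loop
   vertex 4.5 5.5 3.6
   vertex 2.0 4.1 5.3
   vertex 5.0 5.8 5.5
  endloop
 endfacet
 facet normal 0.334 -0.738 -0.586
  outer loop
   vertex 4.9 2.4 1.7
   vertex 1.8 0.2 2.7
   vertex 5.8 4.0 0.2
  endloop
 endfacet
 facet normal 0.925 -0.295 0.240
  outer loop
   vertex 4.9 2.4 1.7
   vertex 5.8 4.0 0.2
   vertex 5.0 5.8 5.5
  endloop
 endfacet
 facet normal -0.347 -0.508 0.788
  outer loop
   vertex 2.8 2.0 4.3
   vertex 2.0 4.1 5.3
   vertex 1.8 0.2 2.7
  endloop
 endfacet
 facet normal 0.153 -0.377 0.914
  outer loop
   vertex 2.8 2.0 4.3
   vertex 5.0 5.8 5.5
   vertex 2.0 4.1 5.3
  endloop
 endfacet
 facet normal 0.613 -0.687 0.390
  outer loop
   vertex 2.8 2.0 4.3
   vertex 1.8 0.2 2.7
   vertex 4.9 2.4 1.7
  endloop
 endfacet
 facet normal 0.690 -0.549 0.473
  outer loop
   vertex 2.8 2.0 4.3
   vertex 4.9 2.4 1.7
   vertex 5.0 5.8 5.5
  endloop
 endfacet
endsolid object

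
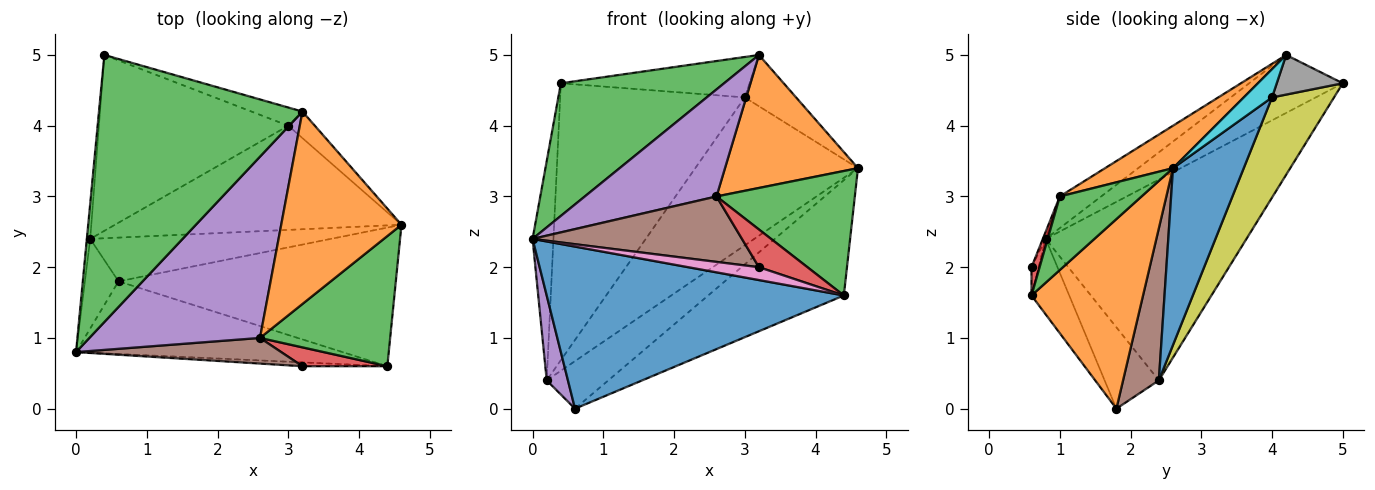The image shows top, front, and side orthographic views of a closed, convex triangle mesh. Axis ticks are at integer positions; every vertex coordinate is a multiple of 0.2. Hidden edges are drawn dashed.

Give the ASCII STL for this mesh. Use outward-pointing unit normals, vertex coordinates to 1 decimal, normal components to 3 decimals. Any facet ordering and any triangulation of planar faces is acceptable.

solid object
 facet normal -0.115 -0.906 -0.406
  outer loop
   vertex 4.4 0.6 1.6
   vertex 0.0 0.8 2.4
   vertex 0.6 1.8 0.0
  endloop
 endfacet
 facet normal 0.465 0.566 -0.681
  outer loop
   vertex 4.4 0.6 1.6
   vertex 0.6 1.8 0.0
   vertex 4.6 2.6 3.4
  endloop
 endfacet
 facet normal -0.247 -0.431 0.868
  outer loop
   vertex 3.2 4.2 5.0
   vertex 0.4 5.0 4.6
   vertex 0.0 0.8 2.4
  endloop
 endfacet
 facet normal -0.994 0.103 -0.017
  outer loop
   vertex 0.2 2.4 0.4
   vertex 0.0 0.8 2.4
   vertex 0.4 5.0 4.6
  endloop
 endfacet
 facet normal -0.869 -0.340 -0.359
  outer loop
   vertex 0.2 2.4 0.4
   vertex 0.6 1.8 0.0
   vertex 0.0 0.8 2.4
  endloop
 endfacet
 facet normal 0.393 0.677 -0.622
  outer loop
   vertex 0.2 2.4 0.4
   vertex 4.6 2.6 3.4
   vertex 0.6 1.8 0.0
  endloop
 endfacet
 facet normal -0.095 -0.953 -0.286
  outer loop
   vertex 3.2 0.6 2.0
   vertex 0.0 0.8 2.4
   vertex 4.4 0.6 1.6
  endloop
 endfacet
 facet normal 0.304 0.869 -0.391
  outer loop
   vertex 3.0 4.0 4.4
   vertex 0.4 5.0 4.6
   vertex 3.2 4.2 5.0
  endloop
 endfacet
 facet normal 0.273 0.812 -0.516
  outer loop
   vertex 3.0 4.0 4.4
   vertex 0.2 2.4 0.4
   vertex 0.4 5.0 4.6
  endloop
 endfacet
 facet normal 0.440 0.798 -0.413
  outer loop
   vertex 3.0 4.0 4.4
   vertex 3.2 4.2 5.0
   vertex 4.6 2.6 3.4
  endloop
 endfacet
 facet normal 0.335 0.770 -0.543
  outer loop
   vertex 3.0 4.0 4.4
   vertex 4.6 2.6 3.4
   vertex 0.2 2.4 0.4
  endloop
 endfacet
 facet normal 0.279 -0.546 0.790
  outer loop
   vertex 2.6 1.0 3.0
   vertex 4.6 2.6 3.4
   vertex 3.2 4.2 5.0
  endloop
 endfacet
 facet normal 0.378 -0.640 0.669
  outer loop
   vertex 2.6 1.0 3.0
   vertex 4.4 0.6 1.6
   vertex 4.6 2.6 3.4
  endloop
 endfacet
 facet normal 0.147 -0.885 0.442
  outer loop
   vertex 2.6 1.0 3.0
   vertex 3.2 0.6 2.0
   vertex 4.4 0.6 1.6
  endloop
 endfacet
 facet normal -0.158 -0.502 0.850
  outer loop
   vertex 2.6 1.0 3.0
   vertex 3.2 4.2 5.0
   vertex 0.0 0.8 2.4
  endloop
 endfacet
 facet normal -0.013 -0.931 0.365
  outer loop
   vertex 2.6 1.0 3.0
   vertex 0.0 0.8 2.4
   vertex 3.2 0.6 2.0
  endloop
 endfacet
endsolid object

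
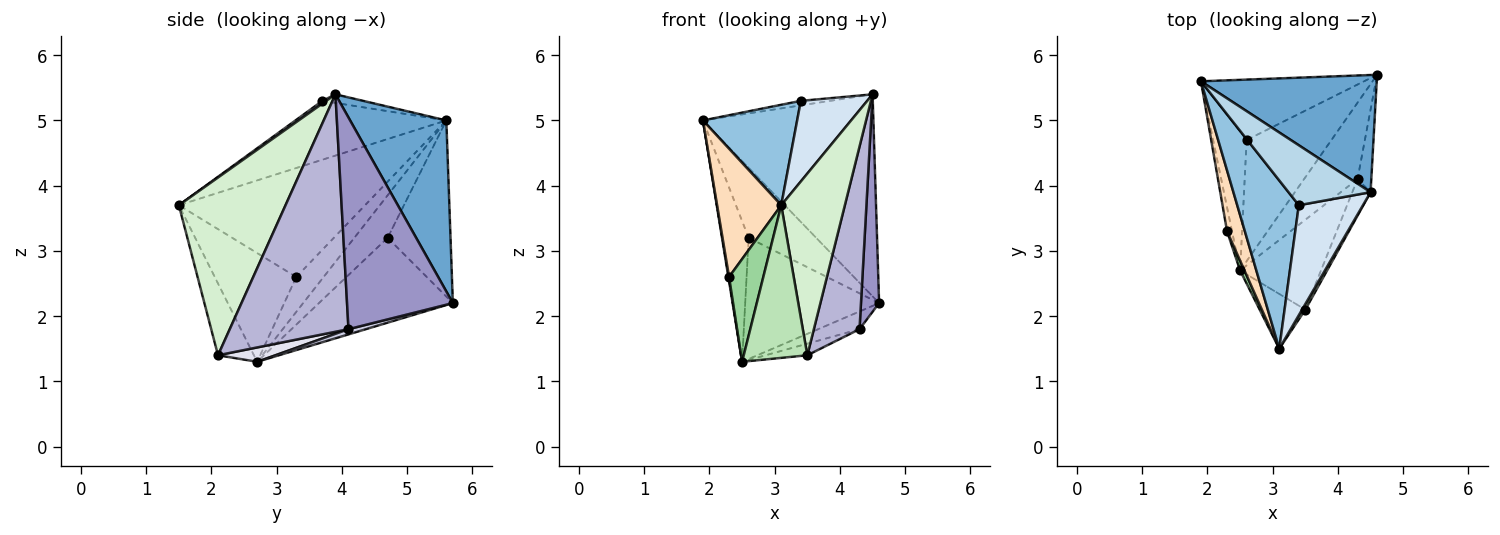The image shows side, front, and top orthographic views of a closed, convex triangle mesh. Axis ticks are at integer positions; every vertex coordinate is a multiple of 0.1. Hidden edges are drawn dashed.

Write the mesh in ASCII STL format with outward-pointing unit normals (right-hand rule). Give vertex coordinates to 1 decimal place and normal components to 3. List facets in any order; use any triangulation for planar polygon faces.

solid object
 facet normal 0.439 0.777 0.451
  outer loop
   vertex 4.5 3.9 5.4
   vertex 4.6 5.7 2.2
   vertex 1.9 5.6 5.0
  endloop
 endfacet
 facet normal -0.635 -0.396 0.664
  outer loop
   vertex 3.4 3.7 5.3
   vertex 1.9 5.6 5.0
   vertex 3.1 1.5 3.7
  endloop
 endfacet
 facet normal -0.104 0.075 0.992
  outer loop
   vertex 3.4 3.7 5.3
   vertex 4.5 3.9 5.4
   vertex 1.9 5.6 5.0
  endloop
 endfacet
 facet normal 0.034 -0.591 0.806
  outer loop
   vertex 3.4 3.7 5.3
   vertex 3.1 1.5 3.7
   vertex 4.5 3.9 5.4
  endloop
 endfacet
 facet normal -0.576 0.619 -0.534
  outer loop
   vertex 2.6 4.7 3.2
   vertex 1.9 5.6 5.0
   vertex 4.6 5.7 2.2
  endloop
 endfacet
 facet normal -0.665 0.531 -0.524
  outer loop
   vertex 2.6 4.7 3.2
   vertex 2.5 2.7 1.3
   vertex 1.9 5.6 5.0
  endloop
 endfacet
 facet normal -0.577 0.577 -0.577
  outer loop
   vertex 2.6 4.7 3.2
   vertex 4.6 5.7 2.2
   vertex 2.5 2.7 1.3
  endloop
 endfacet
 facet normal -0.934 -0.322 0.153
  outer loop
   vertex 2.3 3.3 2.6
   vertex 3.1 1.5 3.7
   vertex 1.9 5.6 5.0
  endloop
 endfacet
 facet normal -0.990 -0.026 -0.140
  outer loop
   vertex 2.3 3.3 2.6
   vertex 1.9 5.6 5.0
   vertex 2.5 2.7 1.3
  endloop
 endfacet
 facet normal -0.921 -0.387 0.037
  outer loop
   vertex 2.3 3.3 2.6
   vertex 2.5 2.7 1.3
   vertex 3.1 1.5 3.7
  endloop
 endfacet
 facet normal -0.469 -0.831 -0.298
  outer loop
   vertex 3.5 2.1 1.4
   vertex 3.1 1.5 3.7
   vertex 2.5 2.7 1.3
  endloop
 endfacet
 facet normal 0.859 -0.512 0.016
  outer loop
   vertex 3.5 2.1 1.4
   vertex 4.5 3.9 5.4
   vertex 3.1 1.5 3.7
  endloop
 endfacet
 facet normal 0.984 -0.168 -0.064
  outer loop
   vertex 4.3 4.1 1.8
   vertex 4.6 5.7 2.2
   vertex 4.5 3.9 5.4
  endloop
 endfacet
 facet normal 0.931 -0.358 -0.072
  outer loop
   vertex 4.3 4.1 1.8
   vertex 4.5 3.9 5.4
   vertex 3.5 2.1 1.4
  endloop
 endfacet
 facet normal 0.095 0.225 -0.970
  outer loop
   vertex 4.3 4.1 1.8
   vertex 2.5 2.7 1.3
   vertex 4.6 5.7 2.2
  endloop
 endfacet
 facet normal 0.173 0.126 -0.977
  outer loop
   vertex 4.3 4.1 1.8
   vertex 3.5 2.1 1.4
   vertex 2.5 2.7 1.3
  endloop
 endfacet
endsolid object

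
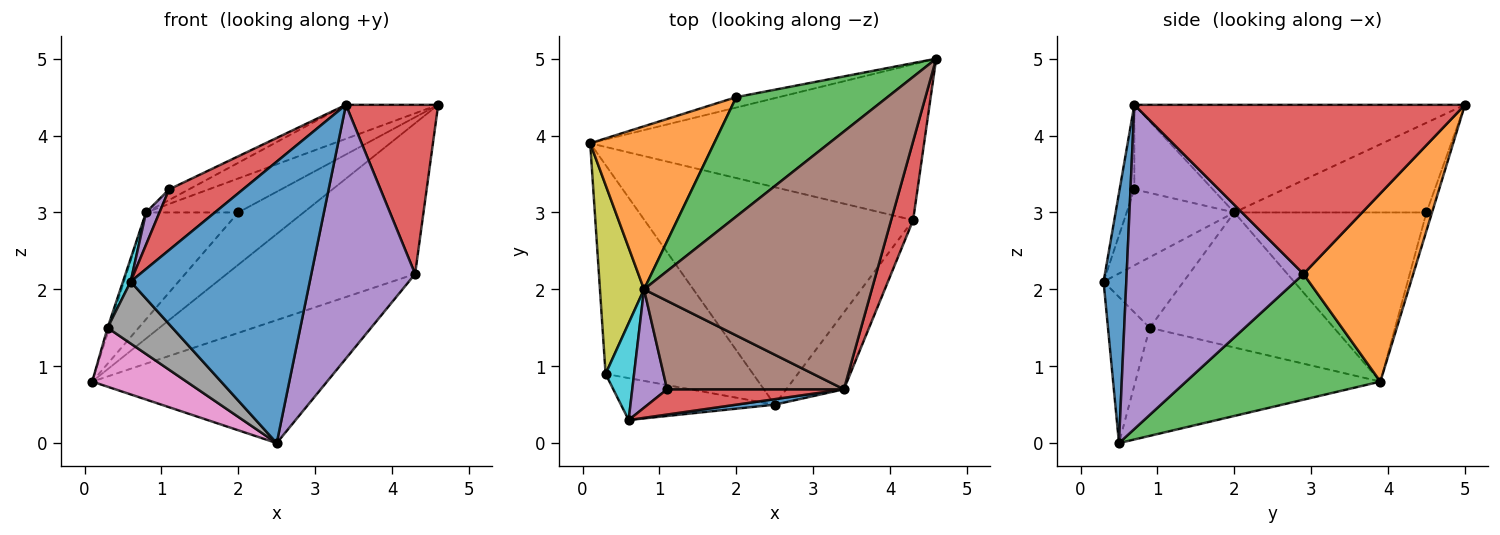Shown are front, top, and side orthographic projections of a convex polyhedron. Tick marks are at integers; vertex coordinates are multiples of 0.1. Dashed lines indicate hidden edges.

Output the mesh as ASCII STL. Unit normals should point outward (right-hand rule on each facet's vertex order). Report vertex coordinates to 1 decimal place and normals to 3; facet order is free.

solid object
 facet normal 0.126 -0.992 0.019
  outer loop
   vertex 3.4 0.7 4.4
   vertex 0.6 0.3 2.1
   vertex 2.5 0.5 0.0
  endloop
 endfacet
 facet normal 0.375 0.644 -0.666
  outer loop
   vertex 4.3 2.9 2.2
   vertex 0.1 3.9 0.8
   vertex 4.6 5.0 4.4
  endloop
 endfacet
 facet normal 0.377 0.456 -0.806
  outer loop
   vertex 4.3 2.9 2.2
   vertex 2.5 0.5 0.0
   vertex 0.1 3.9 0.8
  endloop
 endfacet
 facet normal 0.956 -0.267 0.124
  outer loop
   vertex 4.3 2.9 2.2
   vertex 4.6 5.0 4.4
   vertex 3.4 0.7 4.4
  endloop
 endfacet
 facet normal 0.852 -0.500 -0.152
  outer loop
   vertex 4.3 2.9 2.2
   vertex 3.4 0.7 4.4
   vertex 2.5 0.5 0.0
  endloop
 endfacet
 facet normal -0.424 0.118 0.898
  outer loop
   vertex 0.8 2.0 3.0
   vertex 3.4 0.7 4.4
   vertex 4.6 5.0 4.4
  endloop
 endfacet
 facet normal -0.577 -0.222 -0.786
  outer loop
   vertex 0.3 0.9 1.5
   vertex 0.1 3.9 0.8
   vertex 2.5 0.5 0.0
  endloop
 endfacet
 facet normal -0.470 -0.730 -0.495
  outer loop
   vertex 0.3 0.9 1.5
   vertex 2.5 0.5 0.0
   vertex 0.6 0.3 2.1
  endloop
 endfacet
 facet normal -0.951 0.009 0.310
  outer loop
   vertex 0.3 0.9 1.5
   vertex 0.8 2.0 3.0
   vertex 0.1 3.9 0.8
  endloop
 endfacet
 facet normal -0.924 -0.089 0.373
  outer loop
   vertex 0.3 0.9 1.5
   vertex 0.6 0.3 2.1
   vertex 0.8 2.0 3.0
  endloop
 endfacet
 facet normal -0.083 0.977 -0.195
  outer loop
   vertex 2.0 4.5 3.0
   vertex 4.6 5.0 4.4
   vertex 0.1 3.9 0.8
  endloop
 endfacet
 facet normal -0.752 0.361 0.551
  outer loop
   vertex 2.0 4.5 3.0
   vertex 0.1 3.9 0.8
   vertex 0.8 2.0 3.0
  endloop
 endfacet
 facet normal -0.496 0.238 0.835
  outer loop
   vertex 2.0 4.5 3.0
   vertex 0.8 2.0 3.0
   vertex 4.6 5.0 4.4
  endloop
 endfacet
 facet normal -0.181 -0.908 0.378
  outer loop
   vertex 1.1 0.7 3.3
   vertex 0.6 0.3 2.1
   vertex 3.4 0.7 4.4
  endloop
 endfacet
 facet normal -0.903 -0.113 0.414
  outer loop
   vertex 1.1 0.7 3.3
   vertex 0.8 2.0 3.0
   vertex 0.6 0.3 2.1
  endloop
 endfacet
 facet normal -0.429 0.108 0.897
  outer loop
   vertex 1.1 0.7 3.3
   vertex 3.4 0.7 4.4
   vertex 0.8 2.0 3.0
  endloop
 endfacet
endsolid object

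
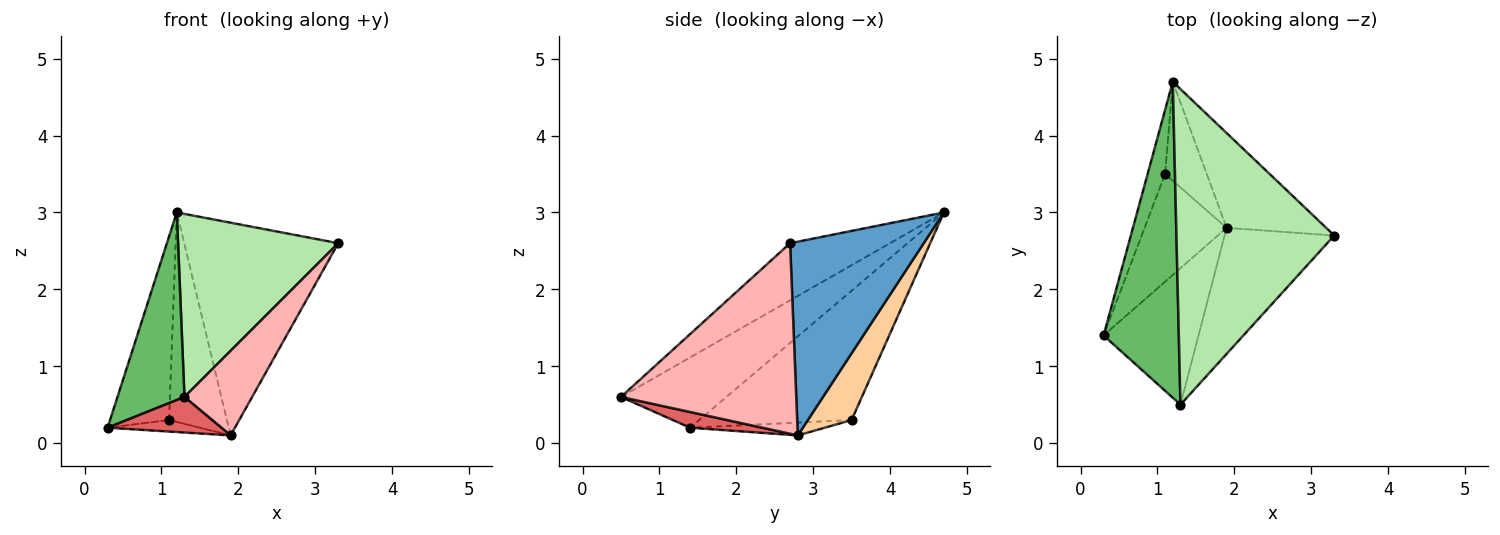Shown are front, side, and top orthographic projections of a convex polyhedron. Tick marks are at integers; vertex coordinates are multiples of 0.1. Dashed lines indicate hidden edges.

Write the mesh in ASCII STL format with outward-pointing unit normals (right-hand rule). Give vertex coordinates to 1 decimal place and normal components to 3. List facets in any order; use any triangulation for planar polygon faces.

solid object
 facet normal 0.621 0.716 -0.319
  outer loop
   vertex 1.9 2.8 0.1
   vertex 1.2 4.7 3.0
   vertex 3.3 2.7 2.6
  endloop
 endfacet
 facet normal -0.925 0.358 -0.125
  outer loop
   vertex 1.1 3.5 0.3
   vertex 0.3 1.4 0.2
   vertex 1.2 4.7 3.0
  endloop
 endfacet
 facet normal -0.154 0.105 -0.983
  outer loop
   vertex 1.1 3.5 0.3
   vertex 1.9 2.8 0.1
   vertex 0.3 1.4 0.2
  endloop
 endfacet
 facet normal 0.565 0.746 -0.353
  outer loop
   vertex 1.1 3.5 0.3
   vertex 1.2 4.7 3.0
   vertex 1.9 2.8 0.1
  endloop
 endfacet
 facet normal -0.626 -0.398 0.670
  outer loop
   vertex 1.3 0.5 0.6
   vertex 1.2 4.7 3.0
   vertex 0.3 1.4 0.2
  endloop
 endfacet
 facet normal -0.299 -0.479 0.825
  outer loop
   vertex 1.3 0.5 0.6
   vertex 3.3 2.7 2.6
   vertex 1.2 4.7 3.0
  endloop
 endfacet
 facet normal 0.158 -0.249 -0.956
  outer loop
   vertex 1.3 0.5 0.6
   vertex 0.3 1.4 0.2
   vertex 1.9 2.8 0.1
  endloop
 endfacet
 facet normal 0.822 -0.317 -0.473
  outer loop
   vertex 1.3 0.5 0.6
   vertex 1.9 2.8 0.1
   vertex 3.3 2.7 2.6
  endloop
 endfacet
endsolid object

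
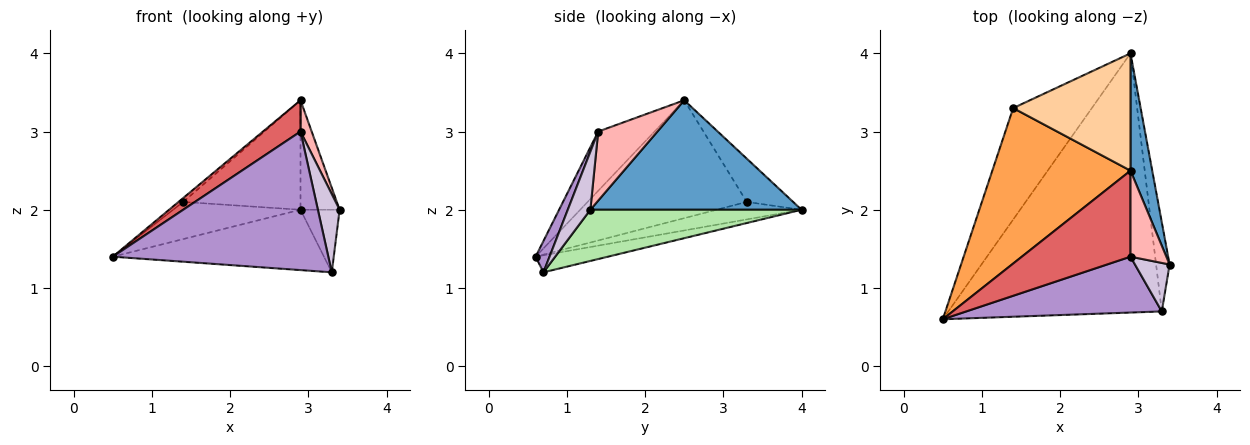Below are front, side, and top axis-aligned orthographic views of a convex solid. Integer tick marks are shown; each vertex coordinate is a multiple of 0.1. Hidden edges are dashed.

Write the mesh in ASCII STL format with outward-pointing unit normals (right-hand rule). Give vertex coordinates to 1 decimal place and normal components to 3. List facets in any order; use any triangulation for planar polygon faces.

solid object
 facet normal 0.965 0.179 0.191
  outer loop
   vertex 2.9 2.5 3.4
   vertex 3.4 1.3 2.0
   vertex 2.9 4.0 2.0
  endloop
 endfacet
 facet normal -0.206 0.309 -0.928
  outer loop
   vertex 1.4 3.3 2.1
   vertex 2.9 4.0 2.0
   vertex 0.5 0.6 1.4
  endloop
 endfacet
 facet normal -0.649 0.019 0.761
  outer loop
   vertex 1.4 3.3 2.1
   vertex 0.5 0.6 1.4
   vertex 2.9 2.5 3.4
  endloop
 endfacet
 facet normal -0.260 0.659 0.706
  outer loop
   vertex 1.4 3.3 2.1
   vertex 2.9 2.5 3.4
   vertex 2.9 4.0 2.0
  endloop
 endfacet
 facet normal -0.077 0.226 -0.971
  outer loop
   vertex 3.3 0.7 1.2
   vertex 0.5 0.6 1.4
   vertex 2.9 4.0 2.0
  endloop
 endfacet
 facet normal 0.952 0.176 -0.251
  outer loop
   vertex 3.3 0.7 1.2
   vertex 2.9 4.0 2.0
   vertex 3.4 1.3 2.0
  endloop
 endfacet
 facet normal -0.456 -0.304 0.836
  outer loop
   vertex 2.9 1.4 3.0
   vertex 2.9 2.5 3.4
   vertex 0.5 0.6 1.4
  endloop
 endfacet
 facet normal 0.875 -0.165 0.454
  outer loop
   vertex 2.9 1.4 3.0
   vertex 3.4 1.3 2.0
   vertex 2.9 2.5 3.4
  endloop
 endfacet
 facet normal 0.060 -0.926 0.373
  outer loop
   vertex 2.9 1.4 3.0
   vertex 0.5 0.6 1.4
   vertex 3.3 0.7 1.2
  endloop
 endfacet
 facet normal 0.662 -0.637 0.395
  outer loop
   vertex 2.9 1.4 3.0
   vertex 3.3 0.7 1.2
   vertex 3.4 1.3 2.0
  endloop
 endfacet
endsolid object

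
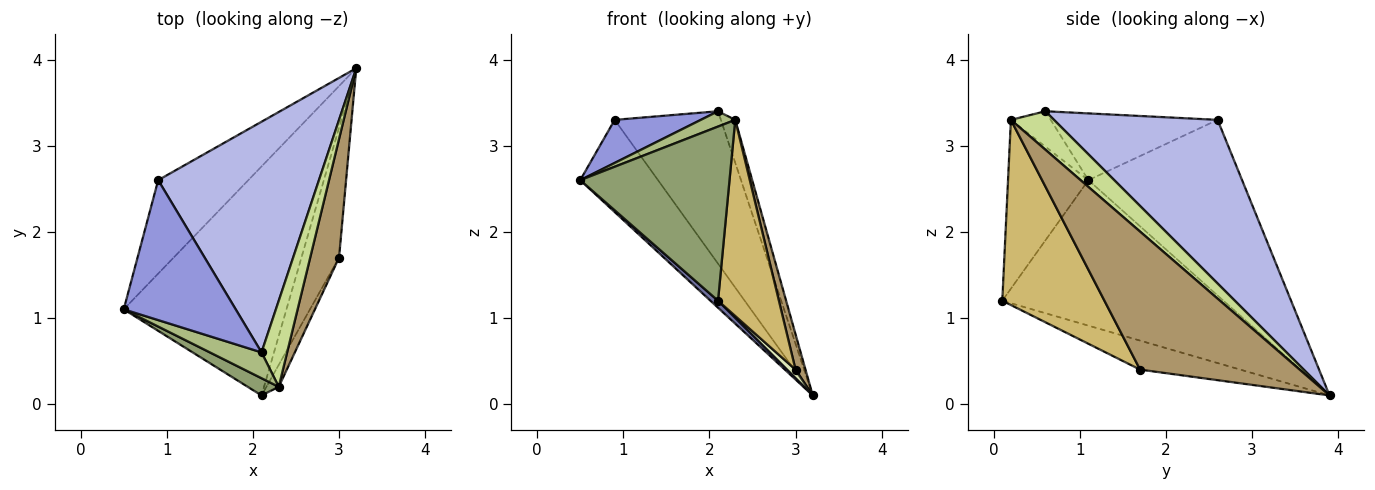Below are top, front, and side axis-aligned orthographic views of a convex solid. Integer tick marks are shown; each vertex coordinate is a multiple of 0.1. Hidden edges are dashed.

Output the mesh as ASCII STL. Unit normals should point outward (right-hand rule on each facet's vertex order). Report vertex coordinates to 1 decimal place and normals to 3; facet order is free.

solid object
 facet normal -0.666 -0.023 -0.745
  outer loop
   vertex 2.1 0.1 1.2
   vertex 0.5 1.1 2.6
   vertex 3.2 3.9 0.1
  endloop
 endfacet
 facet normal -0.811 0.411 -0.416
  outer loop
   vertex 0.9 2.6 3.3
   vertex 3.2 3.9 0.1
   vertex 0.5 1.1 2.6
  endloop
 endfacet
 facet normal -0.495 -0.256 0.830
  outer loop
   vertex 0.9 2.6 3.3
   vertex 0.5 1.1 2.6
   vertex 2.1 0.6 3.4
  endloop
 endfacet
 facet normal 0.647 0.420 0.636
  outer loop
   vertex 0.9 2.6 3.3
   vertex 2.1 0.6 3.4
   vertex 3.2 3.9 0.1
  endloop
 endfacet
 facet normal -0.472 -0.877 0.087
  outer loop
   vertex 2.3 0.2 3.3
   vertex 0.5 1.1 2.6
   vertex 2.1 0.1 1.2
  endloop
 endfacet
 facet normal -0.508 -0.439 0.741
  outer loop
   vertex 2.3 0.2 3.3
   vertex 2.1 0.6 3.4
   vertex 0.5 1.1 2.6
  endloop
 endfacet
 facet normal 0.802 0.267 0.535
  outer loop
   vertex 2.3 0.2 3.3
   vertex 3.2 3.9 0.1
   vertex 2.1 0.6 3.4
  endloop
 endfacet
 facet normal -0.610 -0.052 -0.791
  outer loop
   vertex 3.0 1.7 0.4
   vertex 2.1 0.1 1.2
   vertex 3.2 3.9 0.1
  endloop
 endfacet
 facet normal 0.977 -0.061 0.204
  outer loop
   vertex 3.0 1.7 0.4
   vertex 3.2 3.9 0.1
   vertex 2.3 0.2 3.3
  endloop
 endfacet
 facet normal 0.858 -0.511 -0.057
  outer loop
   vertex 3.0 1.7 0.4
   vertex 2.3 0.2 3.3
   vertex 2.1 0.1 1.2
  endloop
 endfacet
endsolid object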